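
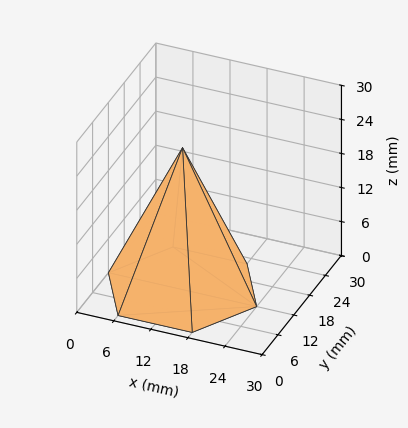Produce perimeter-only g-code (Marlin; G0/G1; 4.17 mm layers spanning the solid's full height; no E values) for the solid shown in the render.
Reading the render: the shape is a regular 6-sided pyramid, base circumscribed radius ≈ 12 mm, apex at z ≈ 25 mm (dimensions read to the nearest mm from the axis ticks). For the g-code, the solid's height is divided into equal slices at the stated Δz and each level perimeter traced with G1 moves after a G0 lift.

; perimeter-only toolpath
G21 ; units = mm
G90 ; absolute positioning
G28 ; home
; layer 1
G0 Z4.17
G0 X22.00 Y12.00
G1 X17.00 Y20.66
G1 X7.00 Y20.66
G1 X2.00 Y12.00
G1 X7.00 Y3.34
G1 X17.00 Y3.34
G1 X22.00 Y12.00
; layer 2
G0 Z8.33
G0 X20.00 Y12.00
G1 X16.00 Y18.93
G1 X8.00 Y18.93
G1 X4.00 Y12.00
G1 X8.00 Y5.07
G1 X16.00 Y5.07
G1 X20.00 Y12.00
; layer 3
G0 Z12.50
G0 X18.00 Y12.00
G1 X15.00 Y17.20
G1 X9.00 Y17.20
G1 X6.00 Y12.00
G1 X9.00 Y6.80
G1 X15.00 Y6.80
G1 X18.00 Y12.00
; layer 4
G0 Z16.67
G0 X16.00 Y12.00
G1 X14.00 Y15.46
G1 X10.00 Y15.46
G1 X8.00 Y12.00
G1 X10.00 Y8.54
G1 X14.00 Y8.54
G1 X16.00 Y12.00
; layer 5
G0 Z20.83
G0 X14.00 Y12.00
G1 X13.00 Y13.73
G1 X11.00 Y13.73
G1 X10.00 Y12.00
G1 X11.00 Y10.27
G1 X13.00 Y10.27
G1 X14.00 Y12.00
M2 ; end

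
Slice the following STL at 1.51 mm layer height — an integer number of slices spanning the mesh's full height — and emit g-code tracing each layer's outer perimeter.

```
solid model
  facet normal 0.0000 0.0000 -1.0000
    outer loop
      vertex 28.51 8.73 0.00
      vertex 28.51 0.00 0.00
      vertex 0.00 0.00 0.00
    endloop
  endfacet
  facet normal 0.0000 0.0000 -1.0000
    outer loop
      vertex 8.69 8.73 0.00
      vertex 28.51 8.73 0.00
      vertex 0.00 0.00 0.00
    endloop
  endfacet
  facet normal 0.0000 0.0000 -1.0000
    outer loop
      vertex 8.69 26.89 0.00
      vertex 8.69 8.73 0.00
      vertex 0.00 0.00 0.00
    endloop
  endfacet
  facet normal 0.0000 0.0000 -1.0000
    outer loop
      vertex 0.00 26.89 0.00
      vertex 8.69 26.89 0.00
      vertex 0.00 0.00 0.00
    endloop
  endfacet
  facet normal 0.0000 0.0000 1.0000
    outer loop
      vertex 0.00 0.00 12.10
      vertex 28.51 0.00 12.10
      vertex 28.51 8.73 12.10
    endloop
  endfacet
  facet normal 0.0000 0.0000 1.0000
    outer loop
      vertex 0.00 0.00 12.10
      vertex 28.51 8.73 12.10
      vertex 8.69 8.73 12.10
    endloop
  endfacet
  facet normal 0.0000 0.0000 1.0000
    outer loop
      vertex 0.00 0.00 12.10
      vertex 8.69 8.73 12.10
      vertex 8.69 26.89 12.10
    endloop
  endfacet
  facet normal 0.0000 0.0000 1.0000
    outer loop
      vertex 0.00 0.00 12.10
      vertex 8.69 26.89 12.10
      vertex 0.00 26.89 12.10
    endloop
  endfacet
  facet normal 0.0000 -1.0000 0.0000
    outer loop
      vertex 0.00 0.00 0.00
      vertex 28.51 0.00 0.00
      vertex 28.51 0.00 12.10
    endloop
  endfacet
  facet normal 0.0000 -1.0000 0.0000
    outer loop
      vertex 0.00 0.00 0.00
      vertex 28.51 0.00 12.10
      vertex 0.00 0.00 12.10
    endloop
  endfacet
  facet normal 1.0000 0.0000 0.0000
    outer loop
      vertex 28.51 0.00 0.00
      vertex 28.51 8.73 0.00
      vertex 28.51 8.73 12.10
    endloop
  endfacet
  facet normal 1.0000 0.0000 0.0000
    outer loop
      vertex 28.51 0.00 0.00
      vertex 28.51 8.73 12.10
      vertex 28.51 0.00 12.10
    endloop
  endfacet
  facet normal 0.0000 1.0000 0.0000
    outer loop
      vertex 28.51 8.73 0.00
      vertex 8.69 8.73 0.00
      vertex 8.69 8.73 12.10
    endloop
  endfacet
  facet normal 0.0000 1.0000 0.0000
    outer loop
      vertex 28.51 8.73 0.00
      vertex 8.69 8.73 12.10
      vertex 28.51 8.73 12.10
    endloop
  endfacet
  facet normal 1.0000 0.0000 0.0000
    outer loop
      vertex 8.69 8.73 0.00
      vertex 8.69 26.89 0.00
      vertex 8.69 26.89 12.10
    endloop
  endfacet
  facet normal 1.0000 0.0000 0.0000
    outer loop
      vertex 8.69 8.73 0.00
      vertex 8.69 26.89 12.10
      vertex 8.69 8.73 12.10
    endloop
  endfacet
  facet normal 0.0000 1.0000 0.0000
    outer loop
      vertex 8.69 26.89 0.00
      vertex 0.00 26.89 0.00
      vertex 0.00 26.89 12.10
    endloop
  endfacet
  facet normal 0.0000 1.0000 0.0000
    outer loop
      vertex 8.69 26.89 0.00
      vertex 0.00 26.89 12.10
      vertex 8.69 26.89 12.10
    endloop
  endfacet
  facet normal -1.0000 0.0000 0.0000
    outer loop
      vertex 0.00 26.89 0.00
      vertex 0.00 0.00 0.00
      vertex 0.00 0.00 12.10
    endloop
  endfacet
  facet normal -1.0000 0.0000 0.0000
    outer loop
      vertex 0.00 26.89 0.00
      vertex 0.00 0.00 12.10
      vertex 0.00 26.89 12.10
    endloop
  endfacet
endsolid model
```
; perimeter-only toolpath
G21 ; units = mm
G90 ; absolute positioning
G28 ; home
; layer 1
G0 Z1.51
G0 X0.00 Y0.00
G1 X28.51 Y0.00
G1 X28.51 Y8.73
G1 X8.69 Y8.73
G1 X8.69 Y26.89
G1 X0.00 Y26.89
G1 X0.00 Y0.00
; layer 2
G0 Z3.02
G0 X0.00 Y0.00
G1 X28.51 Y0.00
G1 X28.51 Y8.73
G1 X8.69 Y8.73
G1 X8.69 Y26.89
G1 X0.00 Y26.89
G1 X0.00 Y0.00
; layer 3
G0 Z4.54
G0 X0.00 Y0.00
G1 X28.51 Y0.00
G1 X28.51 Y8.73
G1 X8.69 Y8.73
G1 X8.69 Y26.89
G1 X0.00 Y26.89
G1 X0.00 Y0.00
; layer 4
G0 Z6.05
G0 X0.00 Y0.00
G1 X28.51 Y0.00
G1 X28.51 Y8.73
G1 X8.69 Y8.73
G1 X8.69 Y26.89
G1 X0.00 Y26.89
G1 X0.00 Y0.00
; layer 5
G0 Z7.56
G0 X0.00 Y0.00
G1 X28.51 Y0.00
G1 X28.51 Y8.73
G1 X8.69 Y8.73
G1 X8.69 Y26.89
G1 X0.00 Y26.89
G1 X0.00 Y0.00
; layer 6
G0 Z9.07
G0 X0.00 Y0.00
G1 X28.51 Y0.00
G1 X28.51 Y8.73
G1 X8.69 Y8.73
G1 X8.69 Y26.89
G1 X0.00 Y26.89
G1 X0.00 Y0.00
; layer 7
G0 Z10.59
G0 X0.00 Y0.00
G1 X28.51 Y0.00
G1 X28.51 Y8.73
G1 X8.69 Y8.73
G1 X8.69 Y26.89
G1 X0.00 Y26.89
G1 X0.00 Y0.00
; layer 8
G0 Z12.10
G0 X0.00 Y0.00
G1 X28.51 Y0.00
G1 X28.51 Y8.73
G1 X8.69 Y8.73
G1 X8.69 Y26.89
G1 X0.00 Y26.89
G1 X0.00 Y0.00
M2 ; end

The solid is an L-shaped prism: outer 28.5 × 26.9 mm, arm thicknesses ≈ 8.73 mm (horizontal) and 8.69 mm (vertical), extruded 12.1 mm in z. Slicing at Δz = 1.51 mm — 8 equal slices spanning the solid's height, so layer i sits at z = i·h/8 — gives 8 non-empty perimeters. Each is a 6-segment closed polygon; G0 lifts to the layer z and rapids to the start vertex, then G1 traces the edges.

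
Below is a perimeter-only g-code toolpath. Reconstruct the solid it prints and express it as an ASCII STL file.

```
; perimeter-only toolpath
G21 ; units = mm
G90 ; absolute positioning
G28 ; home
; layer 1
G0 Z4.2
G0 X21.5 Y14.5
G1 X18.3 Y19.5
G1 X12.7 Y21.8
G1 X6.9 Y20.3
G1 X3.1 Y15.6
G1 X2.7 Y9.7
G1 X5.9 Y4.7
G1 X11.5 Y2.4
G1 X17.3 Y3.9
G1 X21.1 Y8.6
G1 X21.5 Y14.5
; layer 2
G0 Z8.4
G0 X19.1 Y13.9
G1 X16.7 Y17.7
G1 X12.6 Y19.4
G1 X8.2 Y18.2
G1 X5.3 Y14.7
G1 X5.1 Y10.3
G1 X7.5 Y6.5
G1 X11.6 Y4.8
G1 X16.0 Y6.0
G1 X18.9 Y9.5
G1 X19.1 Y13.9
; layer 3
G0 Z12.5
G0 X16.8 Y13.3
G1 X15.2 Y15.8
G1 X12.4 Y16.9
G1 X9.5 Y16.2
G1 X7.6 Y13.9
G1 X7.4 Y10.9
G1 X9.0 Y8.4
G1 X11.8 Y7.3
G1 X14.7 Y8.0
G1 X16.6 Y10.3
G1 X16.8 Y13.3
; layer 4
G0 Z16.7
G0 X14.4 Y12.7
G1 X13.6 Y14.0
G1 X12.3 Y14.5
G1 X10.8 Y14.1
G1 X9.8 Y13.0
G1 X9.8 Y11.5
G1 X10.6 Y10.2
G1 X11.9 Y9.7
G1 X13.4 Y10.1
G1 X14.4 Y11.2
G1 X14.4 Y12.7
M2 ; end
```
solid part
  facet normal 0.0000 0.0000 -1.0000
    outer loop
      vertex 12.9 24.2 0.0
      vertex 19.8 21.4 0.0
      vertex 23.8 15.1 0.0
    endloop
  endfacet
  facet normal 0.0000 0.0000 -1.0000
    outer loop
      vertex 5.6 22.3 0.0
      vertex 12.9 24.2 0.0
      vertex 23.8 15.1 0.0
    endloop
  endfacet
  facet normal 0.0000 0.0000 -1.0000
    outer loop
      vertex 0.8 16.5 0.0
      vertex 5.6 22.3 0.0
      vertex 23.8 15.1 0.0
    endloop
  endfacet
  facet normal 0.0000 0.0000 -1.0000
    outer loop
      vertex 0.4 9.1 0.0
      vertex 0.8 16.5 0.0
      vertex 23.8 15.1 0.0
    endloop
  endfacet
  facet normal 0.0000 0.0000 -1.0000
    outer loop
      vertex 4.4 2.8 0.0
      vertex 0.4 9.1 0.0
      vertex 23.8 15.1 0.0
    endloop
  endfacet
  facet normal 0.0000 0.0000 -1.0000
    outer loop
      vertex 11.3 0.0 0.0
      vertex 4.4 2.8 0.0
      vertex 23.8 15.1 0.0
    endloop
  endfacet
  facet normal 0.0000 0.0000 -1.0000
    outer loop
      vertex 18.6 1.9 0.0
      vertex 11.3 0.0 0.0
      vertex 23.8 15.1 0.0
    endloop
  endfacet
  facet normal 0.0000 0.0000 -1.0000
    outer loop
      vertex 23.4 7.7 0.0
      vertex 18.6 1.9 0.0
      vertex 23.8 15.1 0.0
    endloop
  endfacet
  facet normal 0.7399 0.4698 0.4816
    outer loop
      vertex 23.8 15.1 0.0
      vertex 19.8 21.4 0.0
      vertex 12.1 12.1 20.9
    endloop
  endfacet
  facet normal 0.3294 0.8116 0.4825
    outer loop
      vertex 19.8 21.4 0.0
      vertex 12.9 24.2 0.0
      vertex 12.1 12.1 20.9
    endloop
  endfacet
  facet normal -0.2206 0.8477 0.4823
    outer loop
      vertex 12.9 24.2 0.0
      vertex 5.6 22.3 0.0
      vertex 12.1 12.1 20.9
    endloop
  endfacet
  facet normal -0.6748 0.5585 0.4824
    outer loop
      vertex 5.6 22.3 0.0
      vertex 0.8 16.5 0.0
      vertex 12.1 12.1 20.9
    endloop
  endfacet
  facet normal -0.8745 0.0473 0.4828
    outer loop
      vertex 0.8 16.5 0.0
      vertex 0.4 9.1 0.0
      vertex 12.1 12.1 20.9
    endloop
  endfacet
  facet normal -0.7399 -0.4698 0.4816
    outer loop
      vertex 0.4 9.1 0.0
      vertex 4.4 2.8 0.0
      vertex 12.1 12.1 20.9
    endloop
  endfacet
  facet normal -0.3294 -0.8116 0.4825
    outer loop
      vertex 4.4 2.8 0.0
      vertex 11.3 0.0 0.0
      vertex 12.1 12.1 20.9
    endloop
  endfacet
  facet normal 0.2206 -0.8477 0.4823
    outer loop
      vertex 11.3 0.0 0.0
      vertex 18.6 1.9 0.0
      vertex 12.1 12.1 20.9
    endloop
  endfacet
  facet normal 0.6748 -0.5585 0.4824
    outer loop
      vertex 18.6 1.9 0.0
      vertex 23.4 7.7 0.0
      vertex 12.1 12.1 20.9
    endloop
  endfacet
  facet normal 0.8745 -0.0473 0.4828
    outer loop
      vertex 23.4 7.7 0.0
      vertex 23.8 15.1 0.0
      vertex 12.1 12.1 20.9
    endloop
  endfacet
endsolid part

The G0 Z moves step by Δz≈4.2 mm. The G1 loops shrink linearly with z, so the solid tapers from its base footprint up to z≈20.9. Closing with a flat bottom cap and the tapered top and triangulating gives 18 facets — a regular 10-sided pyramid, base circumscribed radius ≈ 12.1 mm, apex at z ≈ 20.9 mm.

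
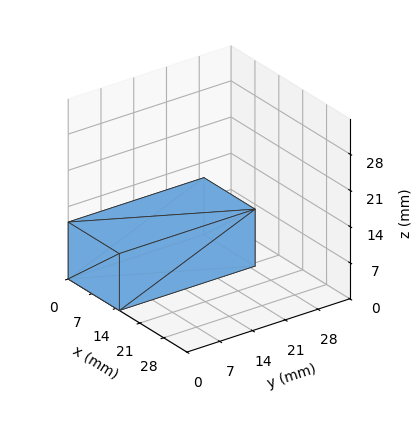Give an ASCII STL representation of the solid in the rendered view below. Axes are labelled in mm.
Reading the render: the shape is a rectangular box, roughly 15 × 29 mm footprint and 11 mm tall (dimensions read to the nearest mm from the axis ticks). For the STL, each face is triangulated and given an outward normal.

solid part
  facet normal 0.0000 0.0000 -1.0000
    outer loop
      vertex 15.000 29.000 0.000
      vertex 15.000 0.000 0.000
      vertex 0.000 0.000 0.000
    endloop
  endfacet
  facet normal 0.0000 0.0000 -1.0000
    outer loop
      vertex 0.000 29.000 0.000
      vertex 15.000 29.000 0.000
      vertex 0.000 0.000 0.000
    endloop
  endfacet
  facet normal 0.0000 0.0000 1.0000
    outer loop
      vertex 0.000 0.000 11.000
      vertex 15.000 0.000 11.000
      vertex 15.000 29.000 11.000
    endloop
  endfacet
  facet normal 0.0000 0.0000 1.0000
    outer loop
      vertex 0.000 0.000 11.000
      vertex 15.000 29.000 11.000
      vertex 0.000 29.000 11.000
    endloop
  endfacet
  facet normal 0.0000 -1.0000 0.0000
    outer loop
      vertex 0.000 0.000 0.000
      vertex 15.000 0.000 0.000
      vertex 15.000 0.000 11.000
    endloop
  endfacet
  facet normal 0.0000 -1.0000 0.0000
    outer loop
      vertex 0.000 0.000 0.000
      vertex 15.000 0.000 11.000
      vertex 0.000 0.000 11.000
    endloop
  endfacet
  facet normal 0.0000 1.0000 0.0000
    outer loop
      vertex 15.000 29.000 11.000
      vertex 15.000 29.000 0.000
      vertex 0.000 29.000 0.000
    endloop
  endfacet
  facet normal 0.0000 1.0000 0.0000
    outer loop
      vertex 0.000 29.000 11.000
      vertex 15.000 29.000 11.000
      vertex 0.000 29.000 0.000
    endloop
  endfacet
  facet normal -1.0000 0.0000 0.0000
    outer loop
      vertex 0.000 29.000 11.000
      vertex 0.000 29.000 0.000
      vertex 0.000 0.000 0.000
    endloop
  endfacet
  facet normal -1.0000 0.0000 0.0000
    outer loop
      vertex 0.000 0.000 11.000
      vertex 0.000 29.000 11.000
      vertex 0.000 0.000 0.000
    endloop
  endfacet
  facet normal 1.0000 0.0000 0.0000
    outer loop
      vertex 15.000 0.000 0.000
      vertex 15.000 29.000 0.000
      vertex 15.000 29.000 11.000
    endloop
  endfacet
  facet normal 1.0000 0.0000 0.0000
    outer loop
      vertex 15.000 0.000 0.000
      vertex 15.000 29.000 11.000
      vertex 15.000 0.000 11.000
    endloop
  endfacet
endsolid part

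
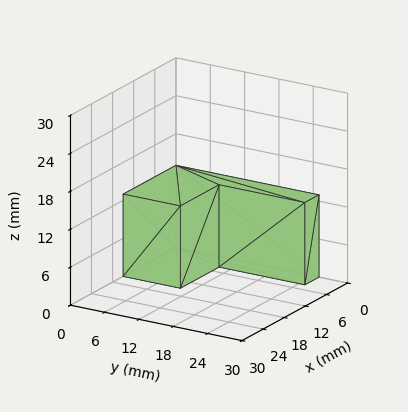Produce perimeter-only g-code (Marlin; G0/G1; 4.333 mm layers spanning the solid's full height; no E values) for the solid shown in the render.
Reading the render: the shape is an L-shaped prism: outer 15 × 25 mm, arm thicknesses ≈ 10 mm (horizontal) and 4 mm (vertical), extruded 13 mm in z (dimensions read to the nearest mm from the axis ticks). For the g-code, the solid's height is divided into equal slices at the stated Δz and each level perimeter traced with G1 moves after a G0 lift.

; perimeter-only toolpath
G21 ; units = mm
G90 ; absolute positioning
G28 ; home
; layer 1
G0 Z4.333
G0 X0.000 Y0.000
G1 X15.000 Y0.000
G1 X15.000 Y10.000
G1 X4.000 Y10.000
G1 X4.000 Y25.000
G1 X0.000 Y25.000
G1 X0.000 Y0.000
; layer 2
G0 Z8.667
G0 X0.000 Y0.000
G1 X15.000 Y0.000
G1 X15.000 Y10.000
G1 X4.000 Y10.000
G1 X4.000 Y25.000
G1 X0.000 Y25.000
G1 X0.000 Y0.000
; layer 3
G0 Z13.000
G0 X0.000 Y0.000
G1 X15.000 Y0.000
G1 X15.000 Y10.000
G1 X4.000 Y10.000
G1 X4.000 Y25.000
G1 X0.000 Y25.000
G1 X0.000 Y0.000
M2 ; end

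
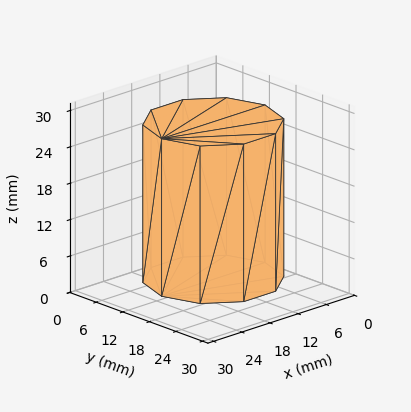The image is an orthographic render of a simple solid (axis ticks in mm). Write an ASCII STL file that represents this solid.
Reading the render: the shape is a regular 10-sided prism (a cylinder approximated with 10 flat sides), circumscribed radius ≈ 11 mm, height ≈ 26 mm (dimensions read to the nearest mm from the axis ticks). For the STL, each face is triangulated and given an outward normal.

solid part
  facet normal 0.0000 0.0000 -1.0000
    outer loop
      vertex 14.399 21.462 0.000
      vertex 19.899 17.466 0.000
      vertex 22.000 11.000 0.000
    endloop
  endfacet
  facet normal 0.0000 0.0000 -1.0000
    outer loop
      vertex 7.601 21.462 0.000
      vertex 14.399 21.462 0.000
      vertex 22.000 11.000 0.000
    endloop
  endfacet
  facet normal 0.0000 0.0000 -1.0000
    outer loop
      vertex 2.101 17.466 0.000
      vertex 7.601 21.462 0.000
      vertex 22.000 11.000 0.000
    endloop
  endfacet
  facet normal 0.0000 0.0000 -1.0000
    outer loop
      vertex 0.000 11.000 0.000
      vertex 2.101 17.466 0.000
      vertex 22.000 11.000 0.000
    endloop
  endfacet
  facet normal 0.0000 0.0000 -1.0000
    outer loop
      vertex 2.101 4.534 0.000
      vertex 0.000 11.000 0.000
      vertex 22.000 11.000 0.000
    endloop
  endfacet
  facet normal 0.0000 0.0000 -1.0000
    outer loop
      vertex 7.601 0.538 0.000
      vertex 2.101 4.534 0.000
      vertex 22.000 11.000 0.000
    endloop
  endfacet
  facet normal 0.0000 0.0000 -1.0000
    outer loop
      vertex 14.399 0.538 0.000
      vertex 7.601 0.538 0.000
      vertex 22.000 11.000 0.000
    endloop
  endfacet
  facet normal 0.0000 0.0000 -1.0000
    outer loop
      vertex 19.899 4.534 0.000
      vertex 14.399 0.538 0.000
      vertex 22.000 11.000 0.000
    endloop
  endfacet
  facet normal 0.0000 0.0000 1.0000
    outer loop
      vertex 22.000 11.000 26.000
      vertex 19.899 17.466 26.000
      vertex 14.399 21.462 26.000
    endloop
  endfacet
  facet normal 0.0000 0.0000 1.0000
    outer loop
      vertex 22.000 11.000 26.000
      vertex 14.399 21.462 26.000
      vertex 7.601 21.462 26.000
    endloop
  endfacet
  facet normal 0.0000 0.0000 1.0000
    outer loop
      vertex 22.000 11.000 26.000
      vertex 7.601 21.462 26.000
      vertex 2.101 17.466 26.000
    endloop
  endfacet
  facet normal 0.0000 0.0000 1.0000
    outer loop
      vertex 22.000 11.000 26.000
      vertex 2.101 17.466 26.000
      vertex 0.000 11.000 26.000
    endloop
  endfacet
  facet normal 0.0000 0.0000 1.0000
    outer loop
      vertex 22.000 11.000 26.000
      vertex 0.000 11.000 26.000
      vertex 2.101 4.534 26.000
    endloop
  endfacet
  facet normal 0.0000 0.0000 1.0000
    outer loop
      vertex 22.000 11.000 26.000
      vertex 2.101 4.534 26.000
      vertex 7.601 0.538 26.000
    endloop
  endfacet
  facet normal 0.0000 0.0000 1.0000
    outer loop
      vertex 22.000 11.000 26.000
      vertex 7.601 0.538 26.000
      vertex 14.399 0.538 26.000
    endloop
  endfacet
  facet normal 0.0000 0.0000 1.0000
    outer loop
      vertex 22.000 11.000 26.000
      vertex 14.399 0.538 26.000
      vertex 19.899 4.534 26.000
    endloop
  endfacet
  facet normal 0.9511 0.3090 0.0000
    outer loop
      vertex 22.000 11.000 0.000
      vertex 19.899 17.466 0.000
      vertex 19.899 17.466 26.000
    endloop
  endfacet
  facet normal 0.9511 0.3090 0.0000
    outer loop
      vertex 22.000 11.000 0.000
      vertex 19.899 17.466 26.000
      vertex 22.000 11.000 26.000
    endloop
  endfacet
  facet normal 0.5878 0.8090 0.0000
    outer loop
      vertex 19.899 17.466 0.000
      vertex 14.399 21.462 0.000
      vertex 14.399 21.462 26.000
    endloop
  endfacet
  facet normal 0.5878 0.8090 0.0000
    outer loop
      vertex 19.899 17.466 0.000
      vertex 14.399 21.462 26.000
      vertex 19.899 17.466 26.000
    endloop
  endfacet
  facet normal 0.0000 1.0000 0.0000
    outer loop
      vertex 14.399 21.462 0.000
      vertex 7.601 21.462 0.000
      vertex 7.601 21.462 26.000
    endloop
  endfacet
  facet normal 0.0000 1.0000 0.0000
    outer loop
      vertex 14.399 21.462 0.000
      vertex 7.601 21.462 26.000
      vertex 14.399 21.462 26.000
    endloop
  endfacet
  facet normal -0.5878 0.8090 0.0000
    outer loop
      vertex 7.601 21.462 0.000
      vertex 2.101 17.466 0.000
      vertex 2.101 17.466 26.000
    endloop
  endfacet
  facet normal -0.5878 0.8090 0.0000
    outer loop
      vertex 7.601 21.462 0.000
      vertex 2.101 17.466 26.000
      vertex 7.601 21.462 26.000
    endloop
  endfacet
  facet normal -0.9511 0.3090 0.0000
    outer loop
      vertex 2.101 17.466 0.000
      vertex 0.000 11.000 0.000
      vertex 0.000 11.000 26.000
    endloop
  endfacet
  facet normal -0.9511 0.3090 0.0000
    outer loop
      vertex 2.101 17.466 0.000
      vertex 0.000 11.000 26.000
      vertex 2.101 17.466 26.000
    endloop
  endfacet
  facet normal -0.9511 -0.3090 0.0000
    outer loop
      vertex 0.000 11.000 0.000
      vertex 2.101 4.534 0.000
      vertex 2.101 4.534 26.000
    endloop
  endfacet
  facet normal -0.9511 -0.3090 0.0000
    outer loop
      vertex 0.000 11.000 0.000
      vertex 2.101 4.534 26.000
      vertex 0.000 11.000 26.000
    endloop
  endfacet
  facet normal -0.5878 -0.8090 0.0000
    outer loop
      vertex 2.101 4.534 0.000
      vertex 7.601 0.538 0.000
      vertex 7.601 0.538 26.000
    endloop
  endfacet
  facet normal -0.5878 -0.8090 0.0000
    outer loop
      vertex 2.101 4.534 0.000
      vertex 7.601 0.538 26.000
      vertex 2.101 4.534 26.000
    endloop
  endfacet
  facet normal 0.0000 -1.0000 0.0000
    outer loop
      vertex 7.601 0.538 0.000
      vertex 14.399 0.538 0.000
      vertex 14.399 0.538 26.000
    endloop
  endfacet
  facet normal 0.0000 -1.0000 0.0000
    outer loop
      vertex 7.601 0.538 0.000
      vertex 14.399 0.538 26.000
      vertex 7.601 0.538 26.000
    endloop
  endfacet
  facet normal 0.5878 -0.8090 0.0000
    outer loop
      vertex 14.399 0.538 0.000
      vertex 19.899 4.534 0.000
      vertex 19.899 4.534 26.000
    endloop
  endfacet
  facet normal 0.5878 -0.8090 0.0000
    outer loop
      vertex 14.399 0.538 0.000
      vertex 19.899 4.534 26.000
      vertex 14.399 0.538 26.000
    endloop
  endfacet
  facet normal 0.9511 -0.3090 0.0000
    outer loop
      vertex 19.899 4.534 0.000
      vertex 22.000 11.000 0.000
      vertex 22.000 11.000 26.000
    endloop
  endfacet
  facet normal 0.9511 -0.3090 0.0000
    outer loop
      vertex 19.899 4.534 0.000
      vertex 22.000 11.000 26.000
      vertex 19.899 4.534 26.000
    endloop
  endfacet
endsolid part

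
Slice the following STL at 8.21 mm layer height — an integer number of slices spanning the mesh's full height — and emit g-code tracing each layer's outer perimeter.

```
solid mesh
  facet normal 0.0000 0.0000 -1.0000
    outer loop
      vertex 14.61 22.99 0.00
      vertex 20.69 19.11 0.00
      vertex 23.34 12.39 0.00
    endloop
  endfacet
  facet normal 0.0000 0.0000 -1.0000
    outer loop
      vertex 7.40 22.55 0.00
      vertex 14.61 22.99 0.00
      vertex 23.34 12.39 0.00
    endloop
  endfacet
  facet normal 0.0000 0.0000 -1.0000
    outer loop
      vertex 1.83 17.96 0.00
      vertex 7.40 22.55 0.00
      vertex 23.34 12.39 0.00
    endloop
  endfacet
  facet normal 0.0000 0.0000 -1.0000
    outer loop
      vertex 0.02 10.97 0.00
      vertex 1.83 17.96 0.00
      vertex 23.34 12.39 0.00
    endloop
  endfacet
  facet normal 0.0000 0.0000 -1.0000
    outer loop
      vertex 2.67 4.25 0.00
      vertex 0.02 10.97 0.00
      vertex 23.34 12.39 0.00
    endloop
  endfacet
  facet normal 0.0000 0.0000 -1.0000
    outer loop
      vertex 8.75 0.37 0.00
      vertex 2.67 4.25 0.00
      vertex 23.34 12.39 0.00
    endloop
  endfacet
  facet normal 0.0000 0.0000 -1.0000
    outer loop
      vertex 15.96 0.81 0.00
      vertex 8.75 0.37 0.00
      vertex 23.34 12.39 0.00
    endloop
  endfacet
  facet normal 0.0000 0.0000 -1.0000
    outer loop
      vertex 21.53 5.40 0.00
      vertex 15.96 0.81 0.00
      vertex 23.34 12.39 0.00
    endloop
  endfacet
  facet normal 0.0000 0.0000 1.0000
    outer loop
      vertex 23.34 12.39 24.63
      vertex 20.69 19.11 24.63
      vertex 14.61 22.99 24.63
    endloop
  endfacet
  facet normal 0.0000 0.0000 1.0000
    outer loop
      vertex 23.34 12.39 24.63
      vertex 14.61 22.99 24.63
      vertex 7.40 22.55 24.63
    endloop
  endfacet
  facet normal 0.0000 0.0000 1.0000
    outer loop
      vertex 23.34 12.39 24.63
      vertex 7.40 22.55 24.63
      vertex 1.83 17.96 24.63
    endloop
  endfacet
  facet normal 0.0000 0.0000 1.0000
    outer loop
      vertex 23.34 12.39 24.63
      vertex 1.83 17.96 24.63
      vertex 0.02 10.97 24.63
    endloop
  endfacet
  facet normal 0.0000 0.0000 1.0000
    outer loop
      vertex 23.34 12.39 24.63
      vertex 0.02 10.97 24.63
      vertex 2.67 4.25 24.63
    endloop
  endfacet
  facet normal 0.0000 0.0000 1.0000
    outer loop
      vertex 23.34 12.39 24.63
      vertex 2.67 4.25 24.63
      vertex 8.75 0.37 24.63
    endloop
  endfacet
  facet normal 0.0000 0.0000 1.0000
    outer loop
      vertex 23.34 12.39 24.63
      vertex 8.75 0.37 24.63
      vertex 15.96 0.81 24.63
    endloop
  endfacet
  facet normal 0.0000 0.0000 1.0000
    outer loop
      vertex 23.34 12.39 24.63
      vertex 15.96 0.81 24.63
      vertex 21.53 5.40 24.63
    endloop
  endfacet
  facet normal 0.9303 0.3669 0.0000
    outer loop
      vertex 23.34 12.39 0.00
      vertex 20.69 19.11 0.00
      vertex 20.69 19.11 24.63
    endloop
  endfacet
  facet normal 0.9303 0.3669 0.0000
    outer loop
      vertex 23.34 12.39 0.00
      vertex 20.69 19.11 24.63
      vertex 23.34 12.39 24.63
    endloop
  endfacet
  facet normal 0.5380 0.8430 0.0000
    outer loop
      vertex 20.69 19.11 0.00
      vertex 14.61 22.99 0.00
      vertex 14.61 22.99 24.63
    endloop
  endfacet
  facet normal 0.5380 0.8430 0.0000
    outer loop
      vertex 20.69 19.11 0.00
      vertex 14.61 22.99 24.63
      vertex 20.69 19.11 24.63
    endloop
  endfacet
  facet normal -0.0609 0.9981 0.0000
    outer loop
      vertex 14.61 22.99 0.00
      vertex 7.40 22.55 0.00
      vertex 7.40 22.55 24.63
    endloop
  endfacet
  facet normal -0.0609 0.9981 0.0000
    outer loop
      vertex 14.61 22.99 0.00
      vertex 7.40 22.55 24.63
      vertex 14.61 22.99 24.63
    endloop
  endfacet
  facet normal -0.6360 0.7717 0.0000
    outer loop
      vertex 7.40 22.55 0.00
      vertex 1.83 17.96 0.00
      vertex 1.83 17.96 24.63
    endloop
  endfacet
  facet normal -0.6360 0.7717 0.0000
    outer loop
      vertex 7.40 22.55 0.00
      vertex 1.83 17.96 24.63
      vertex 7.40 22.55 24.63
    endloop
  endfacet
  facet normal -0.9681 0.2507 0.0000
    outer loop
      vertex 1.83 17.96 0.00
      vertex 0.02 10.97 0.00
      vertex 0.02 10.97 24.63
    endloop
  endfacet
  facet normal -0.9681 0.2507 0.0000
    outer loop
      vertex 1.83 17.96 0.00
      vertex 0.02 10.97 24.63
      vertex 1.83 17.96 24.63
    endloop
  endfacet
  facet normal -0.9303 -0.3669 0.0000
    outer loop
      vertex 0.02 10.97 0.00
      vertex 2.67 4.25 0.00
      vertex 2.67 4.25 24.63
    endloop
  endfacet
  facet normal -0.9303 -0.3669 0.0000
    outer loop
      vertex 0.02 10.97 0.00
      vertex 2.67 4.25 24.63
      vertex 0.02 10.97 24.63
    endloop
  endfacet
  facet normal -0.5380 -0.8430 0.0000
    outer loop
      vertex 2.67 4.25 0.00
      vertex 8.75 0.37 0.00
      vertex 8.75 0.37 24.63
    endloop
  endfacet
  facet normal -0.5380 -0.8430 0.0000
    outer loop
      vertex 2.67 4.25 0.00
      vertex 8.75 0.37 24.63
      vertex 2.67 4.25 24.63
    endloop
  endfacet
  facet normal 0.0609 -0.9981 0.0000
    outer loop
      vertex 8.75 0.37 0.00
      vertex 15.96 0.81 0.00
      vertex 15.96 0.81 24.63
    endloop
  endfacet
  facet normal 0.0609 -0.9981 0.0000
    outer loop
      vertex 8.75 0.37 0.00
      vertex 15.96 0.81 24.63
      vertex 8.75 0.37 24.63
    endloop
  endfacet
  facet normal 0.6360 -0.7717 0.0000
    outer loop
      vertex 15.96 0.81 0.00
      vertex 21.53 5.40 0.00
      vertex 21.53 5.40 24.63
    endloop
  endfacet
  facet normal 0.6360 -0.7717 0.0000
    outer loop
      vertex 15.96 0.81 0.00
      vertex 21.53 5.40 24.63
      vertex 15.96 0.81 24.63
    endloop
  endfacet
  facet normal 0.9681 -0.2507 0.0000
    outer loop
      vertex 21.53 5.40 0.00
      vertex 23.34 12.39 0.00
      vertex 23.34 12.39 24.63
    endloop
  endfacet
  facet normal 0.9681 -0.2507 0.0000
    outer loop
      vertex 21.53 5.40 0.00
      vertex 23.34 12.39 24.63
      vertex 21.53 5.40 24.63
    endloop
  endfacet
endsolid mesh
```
; perimeter-only toolpath
G21 ; units = mm
G90 ; absolute positioning
G28 ; home
; layer 1
G0 Z8.21
G0 X23.34 Y12.39
G1 X20.69 Y19.11
G1 X14.61 Y22.99
G1 X7.40 Y22.55
G1 X1.83 Y17.96
G1 X0.02 Y10.97
G1 X2.67 Y4.25
G1 X8.75 Y0.37
G1 X15.96 Y0.81
G1 X21.53 Y5.40
G1 X23.34 Y12.39
; layer 2
G0 Z16.42
G0 X23.34 Y12.39
G1 X20.69 Y19.11
G1 X14.61 Y22.99
G1 X7.40 Y22.55
G1 X1.83 Y17.96
G1 X0.02 Y10.97
G1 X2.67 Y4.25
G1 X8.75 Y0.37
G1 X15.96 Y0.81
G1 X21.53 Y5.40
G1 X23.34 Y12.39
; layer 3
G0 Z24.63
G0 X23.34 Y12.39
G1 X20.69 Y19.11
G1 X14.61 Y22.99
G1 X7.40 Y22.55
G1 X1.83 Y17.96
G1 X0.02 Y10.97
G1 X2.67 Y4.25
G1 X8.75 Y0.37
G1 X15.96 Y0.81
G1 X21.53 Y5.40
G1 X23.34 Y12.39
M2 ; end

The solid is a regular 10-sided prism (a cylinder approximated with 10 flat sides), circumscribed radius ≈ 11.7 mm, height ≈ 24.6 mm. Slicing at Δz = 8.21 mm — 3 equal slices spanning the solid's height, so layer i sits at z = i·h/3 — gives 3 non-empty perimeters. Each is a 10-segment closed polygon; G0 lifts to the layer z and rapids to the start vertex, then G1 traces the edges.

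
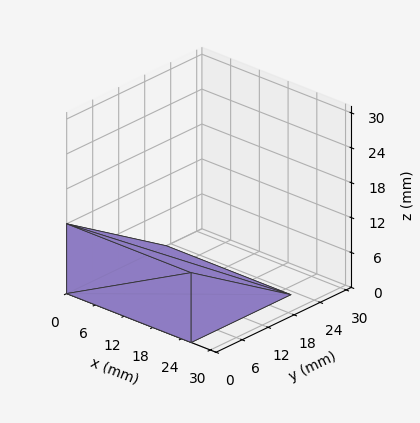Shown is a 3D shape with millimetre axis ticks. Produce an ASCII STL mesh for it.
Reading the render: the shape is a wedge (ramp): 26 × 23 mm base, rising to 12 mm along the y=0 edge and sloping linearly to z=0 at y=23 (dimensions read to the nearest mm from the axis ticks). For the STL, each face is triangulated and given an outward normal.

solid part
  facet normal 0.0000 0.0000 -1.0000
    outer loop
      vertex 26.0 23.0 0.0
      vertex 26.0 0.0 0.0
      vertex 0.0 0.0 0.0
    endloop
  endfacet
  facet normal 0.0000 0.0000 -1.0000
    outer loop
      vertex 0.0 23.0 0.0
      vertex 26.0 23.0 0.0
      vertex 0.0 0.0 0.0
    endloop
  endfacet
  facet normal 0.0000 -1.0000 0.0000
    outer loop
      vertex 0.0 0.0 0.0
      vertex 26.0 0.0 0.0
      vertex 26.0 0.0 12.0
    endloop
  endfacet
  facet normal 0.0000 -1.0000 0.0000
    outer loop
      vertex 0.0 0.0 0.0
      vertex 26.0 0.0 12.0
      vertex 0.0 0.0 12.0
    endloop
  endfacet
  facet normal 0.0000 0.4626 0.8866
    outer loop
      vertex 0.0 0.0 12.0
      vertex 26.0 0.0 12.0
      vertex 26.0 23.0 0.0
    endloop
  endfacet
  facet normal 0.0000 0.4626 0.8866
    outer loop
      vertex 0.0 0.0 12.0
      vertex 26.0 23.0 0.0
      vertex 0.0 23.0 0.0
    endloop
  endfacet
  facet normal -1.0000 0.0000 0.0000
    outer loop
      vertex 0.0 0.0 12.0
      vertex 0.0 23.0 0.0
      vertex 0.0 0.0 0.0
    endloop
  endfacet
  facet normal 1.0000 0.0000 0.0000
    outer loop
      vertex 26.0 0.0 0.0
      vertex 26.0 23.0 0.0
      vertex 26.0 0.0 12.0
    endloop
  endfacet
endsolid part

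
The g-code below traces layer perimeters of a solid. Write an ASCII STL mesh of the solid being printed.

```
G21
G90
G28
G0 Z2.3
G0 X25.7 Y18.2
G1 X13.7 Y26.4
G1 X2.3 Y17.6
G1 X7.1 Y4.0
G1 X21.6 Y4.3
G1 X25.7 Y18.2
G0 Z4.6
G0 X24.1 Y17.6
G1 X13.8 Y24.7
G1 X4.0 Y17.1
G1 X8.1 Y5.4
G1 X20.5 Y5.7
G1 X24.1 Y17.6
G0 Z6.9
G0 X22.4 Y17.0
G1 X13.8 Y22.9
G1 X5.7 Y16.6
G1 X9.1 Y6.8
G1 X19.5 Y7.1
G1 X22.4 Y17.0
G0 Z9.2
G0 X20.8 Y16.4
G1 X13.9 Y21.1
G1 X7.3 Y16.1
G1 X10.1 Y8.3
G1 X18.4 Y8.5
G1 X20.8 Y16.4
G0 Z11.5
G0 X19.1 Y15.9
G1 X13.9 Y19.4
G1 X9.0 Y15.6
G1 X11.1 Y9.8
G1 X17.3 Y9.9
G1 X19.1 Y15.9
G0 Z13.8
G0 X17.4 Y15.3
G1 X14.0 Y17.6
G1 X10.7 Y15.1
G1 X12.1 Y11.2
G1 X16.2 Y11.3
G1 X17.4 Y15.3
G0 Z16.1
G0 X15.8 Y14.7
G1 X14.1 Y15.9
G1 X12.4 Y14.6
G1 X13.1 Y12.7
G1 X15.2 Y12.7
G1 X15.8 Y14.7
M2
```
solid part
  facet normal 0.0000 0.0000 -1.0000
    outer loop
      vertex 0.6 18.1 0.0
      vertex 13.7 28.2 0.0
      vertex 27.4 18.8 0.0
    endloop
  endfacet
  facet normal 0.0000 0.0000 -1.0000
    outer loop
      vertex 6.1 2.5 0.0
      vertex 0.6 18.1 0.0
      vertex 27.4 18.8 0.0
    endloop
  endfacet
  facet normal 0.0000 0.0000 -1.0000
    outer loop
      vertex 22.7 2.9 0.0
      vertex 6.1 2.5 0.0
      vertex 27.4 18.8 0.0
    endloop
  endfacet
  facet normal 0.4809 0.7009 0.5267
    outer loop
      vertex 27.4 18.8 0.0
      vertex 13.7 28.2 0.0
      vertex 14.1 14.1 18.4
    endloop
  endfacet
  facet normal -0.5189 0.6730 0.5270
    outer loop
      vertex 13.7 28.2 0.0
      vertex 0.6 18.1 0.0
      vertex 14.1 14.1 18.4
    endloop
  endfacet
  facet normal -0.8017 -0.2826 0.5267
    outer loop
      vertex 0.6 18.1 0.0
      vertex 6.1 2.5 0.0
      vertex 14.1 14.1 18.4
    endloop
  endfacet
  facet normal 0.0205 -0.8497 0.5268
    outer loop
      vertex 6.1 2.5 0.0
      vertex 22.7 2.9 0.0
      vertex 14.1 14.1 18.4
    endloop
  endfacet
  facet normal 0.8148 -0.2408 0.5274
    outer loop
      vertex 22.7 2.9 0.0
      vertex 27.4 18.8 0.0
      vertex 14.1 14.1 18.4
    endloop
  endfacet
endsolid part

The G0 Z moves step by Δz≈2.3 mm. The G1 loops shrink linearly with z, so the solid tapers from its base footprint up to z≈18.4. Closing with a flat bottom cap and the tapered top and triangulating gives 8 facets — a regular 5-sided pyramid, base circumscribed radius ≈ 14.1 mm, apex at z ≈ 18.4 mm.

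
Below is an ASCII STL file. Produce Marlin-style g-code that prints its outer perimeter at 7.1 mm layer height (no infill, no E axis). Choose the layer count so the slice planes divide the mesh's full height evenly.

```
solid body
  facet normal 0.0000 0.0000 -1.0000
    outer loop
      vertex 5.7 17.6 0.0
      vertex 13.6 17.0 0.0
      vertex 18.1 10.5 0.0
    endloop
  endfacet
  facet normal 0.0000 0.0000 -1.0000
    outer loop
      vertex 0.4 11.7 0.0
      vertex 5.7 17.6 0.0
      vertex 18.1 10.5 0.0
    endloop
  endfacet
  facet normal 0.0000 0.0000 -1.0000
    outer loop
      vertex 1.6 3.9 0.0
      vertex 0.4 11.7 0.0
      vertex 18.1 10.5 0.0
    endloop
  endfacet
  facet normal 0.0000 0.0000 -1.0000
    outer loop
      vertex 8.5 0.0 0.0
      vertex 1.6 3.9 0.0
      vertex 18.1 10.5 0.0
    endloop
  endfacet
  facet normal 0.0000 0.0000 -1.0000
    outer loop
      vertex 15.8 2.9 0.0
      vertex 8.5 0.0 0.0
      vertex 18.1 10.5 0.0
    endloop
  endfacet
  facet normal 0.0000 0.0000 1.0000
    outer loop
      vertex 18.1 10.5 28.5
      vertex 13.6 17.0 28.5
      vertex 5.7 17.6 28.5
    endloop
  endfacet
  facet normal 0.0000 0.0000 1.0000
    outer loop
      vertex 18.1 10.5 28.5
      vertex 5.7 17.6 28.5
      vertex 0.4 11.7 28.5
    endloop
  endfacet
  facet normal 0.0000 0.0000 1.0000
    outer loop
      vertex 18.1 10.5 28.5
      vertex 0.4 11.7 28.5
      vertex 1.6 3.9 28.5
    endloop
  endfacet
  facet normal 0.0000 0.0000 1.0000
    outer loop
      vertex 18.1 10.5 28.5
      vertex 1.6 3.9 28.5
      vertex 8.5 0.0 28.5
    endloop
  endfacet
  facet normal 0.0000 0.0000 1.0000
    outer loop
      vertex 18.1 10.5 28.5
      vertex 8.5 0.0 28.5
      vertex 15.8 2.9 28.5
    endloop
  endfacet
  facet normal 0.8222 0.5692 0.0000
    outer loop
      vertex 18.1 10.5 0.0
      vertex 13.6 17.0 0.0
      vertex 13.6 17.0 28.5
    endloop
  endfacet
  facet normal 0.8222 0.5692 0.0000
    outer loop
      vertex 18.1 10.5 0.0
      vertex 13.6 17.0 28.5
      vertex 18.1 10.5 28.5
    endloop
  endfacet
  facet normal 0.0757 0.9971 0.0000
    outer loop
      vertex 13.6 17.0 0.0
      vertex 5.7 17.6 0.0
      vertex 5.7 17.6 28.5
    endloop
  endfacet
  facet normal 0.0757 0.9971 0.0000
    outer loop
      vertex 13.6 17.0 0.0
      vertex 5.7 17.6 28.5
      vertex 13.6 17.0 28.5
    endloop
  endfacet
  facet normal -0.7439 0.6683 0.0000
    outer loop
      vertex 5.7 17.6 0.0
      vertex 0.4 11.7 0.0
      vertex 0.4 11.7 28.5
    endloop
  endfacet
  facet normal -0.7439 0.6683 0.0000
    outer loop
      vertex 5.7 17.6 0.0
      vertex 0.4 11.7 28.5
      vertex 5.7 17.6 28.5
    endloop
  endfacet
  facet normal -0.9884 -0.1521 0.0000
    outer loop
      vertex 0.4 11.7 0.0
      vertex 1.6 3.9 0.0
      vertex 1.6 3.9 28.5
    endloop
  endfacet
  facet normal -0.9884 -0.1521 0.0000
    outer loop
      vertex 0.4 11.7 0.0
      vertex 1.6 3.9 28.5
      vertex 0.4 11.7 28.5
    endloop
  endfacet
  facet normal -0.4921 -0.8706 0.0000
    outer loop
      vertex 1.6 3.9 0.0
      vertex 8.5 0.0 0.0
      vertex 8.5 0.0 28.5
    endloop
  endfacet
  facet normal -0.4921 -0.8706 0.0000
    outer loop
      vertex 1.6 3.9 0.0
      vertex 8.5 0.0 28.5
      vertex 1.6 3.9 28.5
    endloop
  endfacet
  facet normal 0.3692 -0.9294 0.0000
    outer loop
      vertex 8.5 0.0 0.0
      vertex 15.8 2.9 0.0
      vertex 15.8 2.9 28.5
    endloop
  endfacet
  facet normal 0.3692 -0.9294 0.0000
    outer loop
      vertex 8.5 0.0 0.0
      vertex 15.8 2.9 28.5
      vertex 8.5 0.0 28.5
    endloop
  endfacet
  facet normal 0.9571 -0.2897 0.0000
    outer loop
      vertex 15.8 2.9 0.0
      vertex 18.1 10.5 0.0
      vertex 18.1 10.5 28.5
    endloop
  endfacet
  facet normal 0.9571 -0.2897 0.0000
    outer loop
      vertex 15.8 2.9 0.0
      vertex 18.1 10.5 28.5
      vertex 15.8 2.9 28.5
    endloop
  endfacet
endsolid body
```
; perimeter-only toolpath
G21 ; units = mm
G90 ; absolute positioning
G28 ; home
; layer 1
G0 Z7.1
G0 X18.1 Y10.5
G1 X13.6 Y17.0
G1 X5.7 Y17.6
G1 X0.4 Y11.7
G1 X1.6 Y3.9
G1 X8.5 Y0.0
G1 X15.8 Y2.9
G1 X18.1 Y10.5
; layer 2
G0 Z14.2
G0 X18.1 Y10.5
G1 X13.6 Y17.0
G1 X5.7 Y17.6
G1 X0.4 Y11.7
G1 X1.6 Y3.9
G1 X8.5 Y0.0
G1 X15.8 Y2.9
G1 X18.1 Y10.5
; layer 3
G0 Z21.4
G0 X18.1 Y10.5
G1 X13.6 Y17.0
G1 X5.7 Y17.6
G1 X0.4 Y11.7
G1 X1.6 Y3.9
G1 X8.5 Y0.0
G1 X15.8 Y2.9
G1 X18.1 Y10.5
; layer 4
G0 Z28.5
G0 X18.1 Y10.5
G1 X13.6 Y17.0
G1 X5.7 Y17.6
G1 X0.4 Y11.7
G1 X1.6 Y3.9
G1 X8.5 Y0.0
G1 X15.8 Y2.9
G1 X18.1 Y10.5
M2 ; end

The solid is a regular 7-sided prism (a cylinder approximated with 7 flat sides), circumscribed radius ≈ 9.1 mm, height ≈ 28.5 mm. Slicing at Δz = 7.1 mm — 4 equal slices spanning the solid's height, so layer i sits at z = i·h/4 — gives 4 non-empty perimeters. Each is a 7-segment closed polygon; G0 lifts to the layer z and rapids to the start vertex, then G1 traces the edges.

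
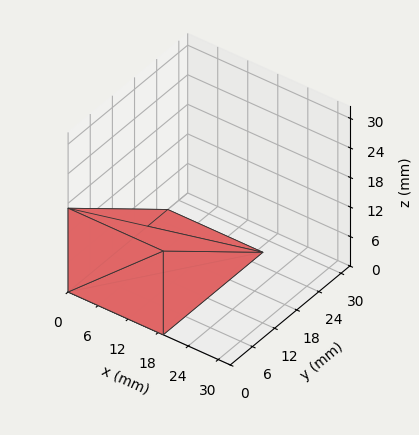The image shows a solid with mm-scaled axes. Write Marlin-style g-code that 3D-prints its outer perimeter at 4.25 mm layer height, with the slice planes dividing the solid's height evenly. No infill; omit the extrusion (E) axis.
Reading the render: the shape is a wedge (ramp): 19 × 27 mm base, rising to 17 mm along the y=0 edge and sloping linearly to z=0 at y=27 (dimensions read to the nearest mm from the axis ticks). For the g-code, the solid's height is divided into equal slices at the stated Δz and each level perimeter traced with G1 moves after a G0 lift.

; perimeter-only toolpath
G21 ; units = mm
G90 ; absolute positioning
G28 ; home
; layer 1
G0 Z4.25
G0 X0.00 Y0.00
G1 X19.00 Y0.00
G1 X19.00 Y20.25
G1 X0.00 Y20.25
G1 X0.00 Y0.00
; layer 2
G0 Z8.50
G0 X0.00 Y0.00
G1 X19.00 Y0.00
G1 X19.00 Y13.50
G1 X0.00 Y13.50
G1 X0.00 Y0.00
; layer 3
G0 Z12.75
G0 X0.00 Y0.00
G1 X19.00 Y0.00
G1 X19.00 Y6.75
G1 X0.00 Y6.75
G1 X0.00 Y0.00
M2 ; end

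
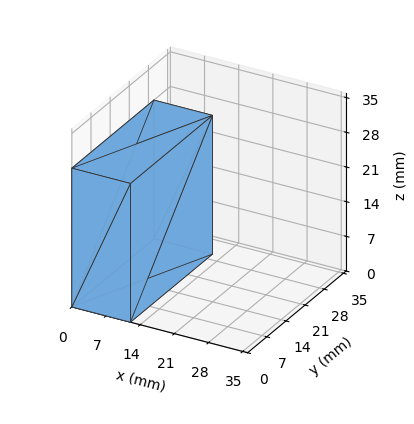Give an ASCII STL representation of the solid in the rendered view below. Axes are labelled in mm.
Reading the render: the shape is a rectangular box, roughly 12 × 30 mm footprint and 28 mm tall (dimensions read to the nearest mm from the axis ticks). For the STL, each face is triangulated and given an outward normal.

solid part
  facet normal 0.0000 0.0000 -1.0000
    outer loop
      vertex 12.00 30.00 0.00
      vertex 12.00 0.00 0.00
      vertex 0.00 0.00 0.00
    endloop
  endfacet
  facet normal 0.0000 0.0000 -1.0000
    outer loop
      vertex 0.00 30.00 0.00
      vertex 12.00 30.00 0.00
      vertex 0.00 0.00 0.00
    endloop
  endfacet
  facet normal 0.0000 0.0000 1.0000
    outer loop
      vertex 0.00 0.00 28.00
      vertex 12.00 0.00 28.00
      vertex 12.00 30.00 28.00
    endloop
  endfacet
  facet normal 0.0000 0.0000 1.0000
    outer loop
      vertex 0.00 0.00 28.00
      vertex 12.00 30.00 28.00
      vertex 0.00 30.00 28.00
    endloop
  endfacet
  facet normal 0.0000 -1.0000 0.0000
    outer loop
      vertex 0.00 0.00 0.00
      vertex 12.00 0.00 0.00
      vertex 12.00 0.00 28.00
    endloop
  endfacet
  facet normal 0.0000 -1.0000 0.0000
    outer loop
      vertex 0.00 0.00 0.00
      vertex 12.00 0.00 28.00
      vertex 0.00 0.00 28.00
    endloop
  endfacet
  facet normal 0.0000 1.0000 0.0000
    outer loop
      vertex 12.00 30.00 28.00
      vertex 12.00 30.00 0.00
      vertex 0.00 30.00 0.00
    endloop
  endfacet
  facet normal 0.0000 1.0000 0.0000
    outer loop
      vertex 0.00 30.00 28.00
      vertex 12.00 30.00 28.00
      vertex 0.00 30.00 0.00
    endloop
  endfacet
  facet normal -1.0000 0.0000 0.0000
    outer loop
      vertex 0.00 30.00 28.00
      vertex 0.00 30.00 0.00
      vertex 0.00 0.00 0.00
    endloop
  endfacet
  facet normal -1.0000 0.0000 0.0000
    outer loop
      vertex 0.00 0.00 28.00
      vertex 0.00 30.00 28.00
      vertex 0.00 0.00 0.00
    endloop
  endfacet
  facet normal 1.0000 0.0000 0.0000
    outer loop
      vertex 12.00 0.00 0.00
      vertex 12.00 30.00 0.00
      vertex 12.00 30.00 28.00
    endloop
  endfacet
  facet normal 1.0000 0.0000 0.0000
    outer loop
      vertex 12.00 0.00 0.00
      vertex 12.00 30.00 28.00
      vertex 12.00 0.00 28.00
    endloop
  endfacet
endsolid part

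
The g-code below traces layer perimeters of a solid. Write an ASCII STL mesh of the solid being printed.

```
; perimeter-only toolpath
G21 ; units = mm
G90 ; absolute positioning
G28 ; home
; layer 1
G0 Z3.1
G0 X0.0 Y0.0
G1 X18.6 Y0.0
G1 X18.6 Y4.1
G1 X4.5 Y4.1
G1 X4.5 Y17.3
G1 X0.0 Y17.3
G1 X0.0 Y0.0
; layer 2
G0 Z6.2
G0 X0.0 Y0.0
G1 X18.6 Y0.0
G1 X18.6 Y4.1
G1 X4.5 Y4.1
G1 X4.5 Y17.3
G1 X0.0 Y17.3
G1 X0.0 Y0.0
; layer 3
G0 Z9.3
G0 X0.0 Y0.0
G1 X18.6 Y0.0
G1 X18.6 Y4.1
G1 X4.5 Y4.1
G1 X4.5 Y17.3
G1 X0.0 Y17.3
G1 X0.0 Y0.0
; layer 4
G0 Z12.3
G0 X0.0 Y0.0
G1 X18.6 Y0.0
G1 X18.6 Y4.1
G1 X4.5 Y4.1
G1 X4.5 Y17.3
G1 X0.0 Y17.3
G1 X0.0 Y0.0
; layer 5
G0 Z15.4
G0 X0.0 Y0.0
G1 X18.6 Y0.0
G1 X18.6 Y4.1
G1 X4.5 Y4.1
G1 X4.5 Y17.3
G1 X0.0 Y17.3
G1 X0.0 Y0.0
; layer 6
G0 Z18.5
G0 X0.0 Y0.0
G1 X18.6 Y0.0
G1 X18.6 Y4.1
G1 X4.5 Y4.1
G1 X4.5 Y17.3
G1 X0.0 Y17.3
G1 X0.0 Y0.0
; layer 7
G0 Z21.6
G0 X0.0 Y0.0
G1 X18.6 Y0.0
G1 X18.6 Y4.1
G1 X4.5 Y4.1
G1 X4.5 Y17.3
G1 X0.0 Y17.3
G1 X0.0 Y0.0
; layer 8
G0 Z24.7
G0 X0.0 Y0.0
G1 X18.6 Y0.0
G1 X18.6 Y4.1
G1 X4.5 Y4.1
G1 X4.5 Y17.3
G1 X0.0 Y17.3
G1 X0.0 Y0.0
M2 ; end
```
solid part
  facet normal 0.0000 0.0000 -1.0000
    outer loop
      vertex 18.6 4.1 0.0
      vertex 18.6 0.0 0.0
      vertex 0.0 0.0 0.0
    endloop
  endfacet
  facet normal 0.0000 0.0000 -1.0000
    outer loop
      vertex 4.5 4.1 0.0
      vertex 18.6 4.1 0.0
      vertex 0.0 0.0 0.0
    endloop
  endfacet
  facet normal 0.0000 0.0000 -1.0000
    outer loop
      vertex 4.5 17.3 0.0
      vertex 4.5 4.1 0.0
      vertex 0.0 0.0 0.0
    endloop
  endfacet
  facet normal 0.0000 0.0000 -1.0000
    outer loop
      vertex 0.0 17.3 0.0
      vertex 4.5 17.3 0.0
      vertex 0.0 0.0 0.0
    endloop
  endfacet
  facet normal 0.0000 0.0000 1.0000
    outer loop
      vertex 0.0 0.0 24.7
      vertex 18.6 0.0 24.7
      vertex 18.6 4.1 24.7
    endloop
  endfacet
  facet normal 0.0000 0.0000 1.0000
    outer loop
      vertex 0.0 0.0 24.7
      vertex 18.6 4.1 24.7
      vertex 4.5 4.1 24.7
    endloop
  endfacet
  facet normal 0.0000 0.0000 1.0000
    outer loop
      vertex 0.0 0.0 24.7
      vertex 4.5 4.1 24.7
      vertex 4.5 17.3 24.7
    endloop
  endfacet
  facet normal 0.0000 0.0000 1.0000
    outer loop
      vertex 0.0 0.0 24.7
      vertex 4.5 17.3 24.7
      vertex 0.0 17.3 24.7
    endloop
  endfacet
  facet normal 0.0000 -1.0000 0.0000
    outer loop
      vertex 0.0 0.0 0.0
      vertex 18.6 0.0 0.0
      vertex 18.6 0.0 24.7
    endloop
  endfacet
  facet normal 0.0000 -1.0000 0.0000
    outer loop
      vertex 0.0 0.0 0.0
      vertex 18.6 0.0 24.7
      vertex 0.0 0.0 24.7
    endloop
  endfacet
  facet normal 1.0000 0.0000 0.0000
    outer loop
      vertex 18.6 0.0 0.0
      vertex 18.6 4.1 0.0
      vertex 18.6 4.1 24.7
    endloop
  endfacet
  facet normal 1.0000 0.0000 0.0000
    outer loop
      vertex 18.6 0.0 0.0
      vertex 18.6 4.1 24.7
      vertex 18.6 0.0 24.7
    endloop
  endfacet
  facet normal 0.0000 1.0000 0.0000
    outer loop
      vertex 18.6 4.1 0.0
      vertex 4.5 4.1 0.0
      vertex 4.5 4.1 24.7
    endloop
  endfacet
  facet normal 0.0000 1.0000 0.0000
    outer loop
      vertex 18.6 4.1 0.0
      vertex 4.5 4.1 24.7
      vertex 18.6 4.1 24.7
    endloop
  endfacet
  facet normal 1.0000 0.0000 0.0000
    outer loop
      vertex 4.5 4.1 0.0
      vertex 4.5 17.3 0.0
      vertex 4.5 17.3 24.7
    endloop
  endfacet
  facet normal 1.0000 0.0000 0.0000
    outer loop
      vertex 4.5 4.1 0.0
      vertex 4.5 17.3 24.7
      vertex 4.5 4.1 24.7
    endloop
  endfacet
  facet normal 0.0000 1.0000 0.0000
    outer loop
      vertex 4.5 17.3 0.0
      vertex 0.0 17.3 0.0
      vertex 0.0 17.3 24.7
    endloop
  endfacet
  facet normal 0.0000 1.0000 0.0000
    outer loop
      vertex 4.5 17.3 0.0
      vertex 0.0 17.3 24.7
      vertex 4.5 17.3 24.7
    endloop
  endfacet
  facet normal -1.0000 0.0000 0.0000
    outer loop
      vertex 0.0 17.3 0.0
      vertex 0.0 0.0 0.0
      vertex 0.0 0.0 24.7
    endloop
  endfacet
  facet normal -1.0000 0.0000 0.0000
    outer loop
      vertex 0.0 17.3 0.0
      vertex 0.0 0.0 24.7
      vertex 0.0 17.3 24.7
    endloop
  endfacet
endsolid part

The G0 Z moves step by Δz≈3.1 mm. Every layer's G1 loop is the same polygon, so the solid is a straight extrusion of it from z=0 to z≈24.7. Closing with flat bottom and top caps and triangulating gives 20 facets — an L-shaped prism: outer 18.6 × 17.3 mm, arm thicknesses ≈ 4.1 mm (horizontal) and 4.5 mm (vertical), extruded 24.7 mm in z.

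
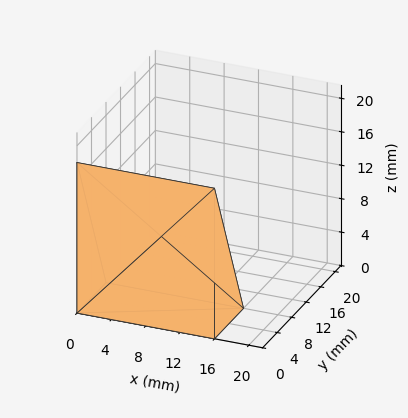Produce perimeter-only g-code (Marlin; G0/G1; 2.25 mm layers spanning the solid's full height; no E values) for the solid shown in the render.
Reading the render: the shape is a wedge (ramp): 16 × 8 mm base, rising to 18 mm along the y=0 edge and sloping linearly to z=0 at y=8 (dimensions read to the nearest mm from the axis ticks). For the g-code, the solid's height is divided into equal slices at the stated Δz and each level perimeter traced with G1 moves after a G0 lift.

; perimeter-only toolpath
G21 ; units = mm
G90 ; absolute positioning
G28 ; home
; layer 1
G0 Z2.25
G0 X0.00 Y0.00
G1 X16.00 Y0.00
G1 X16.00 Y7.00
G1 X0.00 Y7.00
G1 X0.00 Y0.00
; layer 2
G0 Z4.50
G0 X0.00 Y0.00
G1 X16.00 Y0.00
G1 X16.00 Y6.00
G1 X0.00 Y6.00
G1 X0.00 Y0.00
; layer 3
G0 Z6.75
G0 X0.00 Y0.00
G1 X16.00 Y0.00
G1 X16.00 Y5.00
G1 X0.00 Y5.00
G1 X0.00 Y0.00
; layer 4
G0 Z9.00
G0 X0.00 Y0.00
G1 X16.00 Y0.00
G1 X16.00 Y4.00
G1 X0.00 Y4.00
G1 X0.00 Y0.00
; layer 5
G0 Z11.25
G0 X0.00 Y0.00
G1 X16.00 Y0.00
G1 X16.00 Y3.00
G1 X0.00 Y3.00
G1 X0.00 Y0.00
; layer 6
G0 Z13.50
G0 X0.00 Y0.00
G1 X16.00 Y0.00
G1 X16.00 Y2.00
G1 X0.00 Y2.00
G1 X0.00 Y0.00
; layer 7
G0 Z15.75
G0 X0.00 Y0.00
G1 X16.00 Y0.00
G1 X16.00 Y1.00
G1 X0.00 Y1.00
G1 X0.00 Y0.00
M2 ; end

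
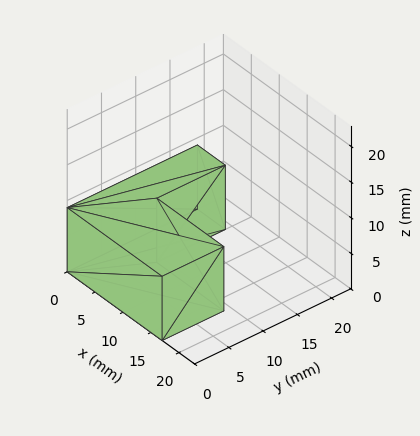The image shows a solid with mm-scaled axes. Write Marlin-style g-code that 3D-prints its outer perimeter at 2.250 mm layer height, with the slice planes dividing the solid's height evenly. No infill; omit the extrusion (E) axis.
Reading the render: the shape is an L-shaped prism: outer 17 × 19 mm, arm thicknesses ≈ 9 mm (horizontal) and 5 mm (vertical), extruded 9 mm in z (dimensions read to the nearest mm from the axis ticks). For the g-code, the solid's height is divided into equal slices at the stated Δz and each level perimeter traced with G1 moves after a G0 lift.

; perimeter-only toolpath
G21 ; units = mm
G90 ; absolute positioning
G28 ; home
; layer 1
G0 Z2.250
G0 X0.000 Y0.000
G1 X17.000 Y0.000
G1 X17.000 Y9.000
G1 X5.000 Y9.000
G1 X5.000 Y19.000
G1 X0.000 Y19.000
G1 X0.000 Y0.000
; layer 2
G0 Z4.500
G0 X0.000 Y0.000
G1 X17.000 Y0.000
G1 X17.000 Y9.000
G1 X5.000 Y9.000
G1 X5.000 Y19.000
G1 X0.000 Y19.000
G1 X0.000 Y0.000
; layer 3
G0 Z6.750
G0 X0.000 Y0.000
G1 X17.000 Y0.000
G1 X17.000 Y9.000
G1 X5.000 Y9.000
G1 X5.000 Y19.000
G1 X0.000 Y19.000
G1 X0.000 Y0.000
; layer 4
G0 Z9.000
G0 X0.000 Y0.000
G1 X17.000 Y0.000
G1 X17.000 Y9.000
G1 X5.000 Y9.000
G1 X5.000 Y19.000
G1 X0.000 Y19.000
G1 X0.000 Y0.000
M2 ; end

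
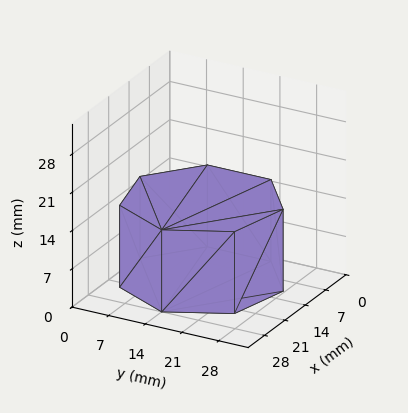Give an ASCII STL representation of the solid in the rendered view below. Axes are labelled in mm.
Reading the render: the shape is a regular 7-sided prism (a cylinder approximated with 7 flat sides), circumscribed radius ≈ 14 mm, height ≈ 15 mm (dimensions read to the nearest mm from the axis ticks). For the STL, each face is triangulated and given an outward normal.

solid part
  facet normal 0.0000 0.0000 -1.0000
    outer loop
      vertex 10.885 27.649 0.000
      vertex 22.729 24.946 0.000
      vertex 28.000 14.000 0.000
    endloop
  endfacet
  facet normal 0.0000 0.0000 -1.0000
    outer loop
      vertex 1.386 20.074 0.000
      vertex 10.885 27.649 0.000
      vertex 28.000 14.000 0.000
    endloop
  endfacet
  facet normal 0.0000 0.0000 -1.0000
    outer loop
      vertex 1.386 7.926 0.000
      vertex 1.386 20.074 0.000
      vertex 28.000 14.000 0.000
    endloop
  endfacet
  facet normal 0.0000 0.0000 -1.0000
    outer loop
      vertex 10.885 0.351 0.000
      vertex 1.386 7.926 0.000
      vertex 28.000 14.000 0.000
    endloop
  endfacet
  facet normal 0.0000 0.0000 -1.0000
    outer loop
      vertex 22.729 3.054 0.000
      vertex 10.885 0.351 0.000
      vertex 28.000 14.000 0.000
    endloop
  endfacet
  facet normal 0.0000 0.0000 1.0000
    outer loop
      vertex 28.000 14.000 15.000
      vertex 22.729 24.946 15.000
      vertex 10.885 27.649 15.000
    endloop
  endfacet
  facet normal 0.0000 0.0000 1.0000
    outer loop
      vertex 28.000 14.000 15.000
      vertex 10.885 27.649 15.000
      vertex 1.386 20.074 15.000
    endloop
  endfacet
  facet normal 0.0000 0.0000 1.0000
    outer loop
      vertex 28.000 14.000 15.000
      vertex 1.386 20.074 15.000
      vertex 1.386 7.926 15.000
    endloop
  endfacet
  facet normal 0.0000 0.0000 1.0000
    outer loop
      vertex 28.000 14.000 15.000
      vertex 1.386 7.926 15.000
      vertex 10.885 0.351 15.000
    endloop
  endfacet
  facet normal 0.0000 0.0000 1.0000
    outer loop
      vertex 28.000 14.000 15.000
      vertex 10.885 0.351 15.000
      vertex 22.729 3.054 15.000
    endloop
  endfacet
  facet normal 0.9010 0.4339 0.0000
    outer loop
      vertex 28.000 14.000 0.000
      vertex 22.729 24.946 0.000
      vertex 22.729 24.946 15.000
    endloop
  endfacet
  facet normal 0.9010 0.4339 0.0000
    outer loop
      vertex 28.000 14.000 0.000
      vertex 22.729 24.946 15.000
      vertex 28.000 14.000 15.000
    endloop
  endfacet
  facet normal 0.2225 0.9749 0.0000
    outer loop
      vertex 22.729 24.946 0.000
      vertex 10.885 27.649 0.000
      vertex 10.885 27.649 15.000
    endloop
  endfacet
  facet normal 0.2225 0.9749 0.0000
    outer loop
      vertex 22.729 24.946 0.000
      vertex 10.885 27.649 15.000
      vertex 22.729 24.946 15.000
    endloop
  endfacet
  facet normal -0.6235 0.7818 0.0000
    outer loop
      vertex 10.885 27.649 0.000
      vertex 1.386 20.074 0.000
      vertex 1.386 20.074 15.000
    endloop
  endfacet
  facet normal -0.6235 0.7818 0.0000
    outer loop
      vertex 10.885 27.649 0.000
      vertex 1.386 20.074 15.000
      vertex 10.885 27.649 15.000
    endloop
  endfacet
  facet normal -1.0000 0.0000 0.0000
    outer loop
      vertex 1.386 20.074 0.000
      vertex 1.386 7.926 0.000
      vertex 1.386 7.926 15.000
    endloop
  endfacet
  facet normal -1.0000 0.0000 0.0000
    outer loop
      vertex 1.386 20.074 0.000
      vertex 1.386 7.926 15.000
      vertex 1.386 20.074 15.000
    endloop
  endfacet
  facet normal -0.6235 -0.7818 0.0000
    outer loop
      vertex 1.386 7.926 0.000
      vertex 10.885 0.351 0.000
      vertex 10.885 0.351 15.000
    endloop
  endfacet
  facet normal -0.6235 -0.7818 0.0000
    outer loop
      vertex 1.386 7.926 0.000
      vertex 10.885 0.351 15.000
      vertex 1.386 7.926 15.000
    endloop
  endfacet
  facet normal 0.2225 -0.9749 0.0000
    outer loop
      vertex 10.885 0.351 0.000
      vertex 22.729 3.054 0.000
      vertex 22.729 3.054 15.000
    endloop
  endfacet
  facet normal 0.2225 -0.9749 0.0000
    outer loop
      vertex 10.885 0.351 0.000
      vertex 22.729 3.054 15.000
      vertex 10.885 0.351 15.000
    endloop
  endfacet
  facet normal 0.9010 -0.4339 0.0000
    outer loop
      vertex 22.729 3.054 0.000
      vertex 28.000 14.000 0.000
      vertex 28.000 14.000 15.000
    endloop
  endfacet
  facet normal 0.9010 -0.4339 0.0000
    outer loop
      vertex 22.729 3.054 0.000
      vertex 28.000 14.000 15.000
      vertex 22.729 3.054 15.000
    endloop
  endfacet
endsolid part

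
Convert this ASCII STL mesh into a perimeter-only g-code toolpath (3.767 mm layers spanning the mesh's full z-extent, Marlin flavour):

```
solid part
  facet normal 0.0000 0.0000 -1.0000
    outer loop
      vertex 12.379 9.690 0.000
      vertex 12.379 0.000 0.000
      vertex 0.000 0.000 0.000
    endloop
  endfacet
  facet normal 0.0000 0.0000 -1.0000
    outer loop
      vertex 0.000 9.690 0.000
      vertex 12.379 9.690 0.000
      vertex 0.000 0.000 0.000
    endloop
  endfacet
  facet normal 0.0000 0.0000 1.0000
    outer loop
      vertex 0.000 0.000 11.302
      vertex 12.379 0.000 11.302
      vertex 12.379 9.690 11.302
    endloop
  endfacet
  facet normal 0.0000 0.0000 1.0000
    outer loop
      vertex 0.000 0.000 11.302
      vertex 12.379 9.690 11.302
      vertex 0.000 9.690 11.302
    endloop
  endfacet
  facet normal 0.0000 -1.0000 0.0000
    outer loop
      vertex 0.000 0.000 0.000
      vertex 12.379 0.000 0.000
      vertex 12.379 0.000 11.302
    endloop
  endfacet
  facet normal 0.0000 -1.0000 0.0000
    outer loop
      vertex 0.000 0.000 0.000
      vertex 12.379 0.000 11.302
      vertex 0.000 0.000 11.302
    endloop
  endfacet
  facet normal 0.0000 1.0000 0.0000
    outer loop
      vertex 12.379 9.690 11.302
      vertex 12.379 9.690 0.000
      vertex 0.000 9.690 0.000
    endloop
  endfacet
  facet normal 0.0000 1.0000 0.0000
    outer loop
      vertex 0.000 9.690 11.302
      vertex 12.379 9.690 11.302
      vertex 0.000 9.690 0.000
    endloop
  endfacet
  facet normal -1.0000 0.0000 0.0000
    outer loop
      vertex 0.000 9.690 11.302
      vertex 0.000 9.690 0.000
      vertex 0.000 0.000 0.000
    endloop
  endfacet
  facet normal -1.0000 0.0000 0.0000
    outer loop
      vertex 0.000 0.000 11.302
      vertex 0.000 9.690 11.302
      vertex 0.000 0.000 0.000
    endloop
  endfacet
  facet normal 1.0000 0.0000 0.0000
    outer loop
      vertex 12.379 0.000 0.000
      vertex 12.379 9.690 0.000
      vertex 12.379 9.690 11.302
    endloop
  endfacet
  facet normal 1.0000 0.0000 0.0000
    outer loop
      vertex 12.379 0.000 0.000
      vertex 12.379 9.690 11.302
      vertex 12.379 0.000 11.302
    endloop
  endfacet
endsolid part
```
; perimeter-only toolpath
G21 ; units = mm
G90 ; absolute positioning
G28 ; home
; layer 1
G0 Z3.767
G0 X0.000 Y0.000
G1 X12.379 Y0.000
G1 X12.379 Y9.690
G1 X0.000 Y9.690
G1 X0.000 Y0.000
; layer 2
G0 Z7.535
G0 X0.000 Y0.000
G1 X12.379 Y0.000
G1 X12.379 Y9.690
G1 X0.000 Y9.690
G1 X0.000 Y0.000
; layer 3
G0 Z11.302
G0 X0.000 Y0.000
G1 X12.379 Y0.000
G1 X12.379 Y9.690
G1 X0.000 Y9.690
G1 X0.000 Y0.000
M2 ; end

The solid is a rectangular box, roughly 12.4 × 9.69 mm footprint and 11.3 mm tall. Slicing at Δz = 3.767 mm — 3 equal slices spanning the solid's height, so layer i sits at z = i·h/3 — gives 3 non-empty perimeters. Each is a 4-segment closed polygon; G0 lifts to the layer z and rapids to the start vertex, then G1 traces the edges.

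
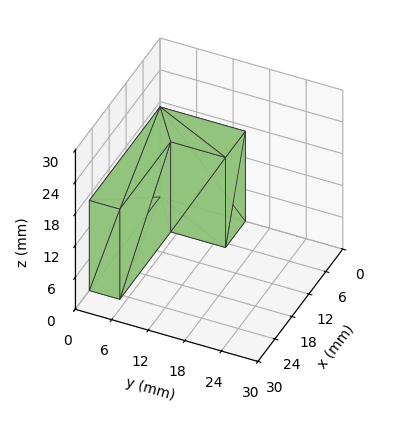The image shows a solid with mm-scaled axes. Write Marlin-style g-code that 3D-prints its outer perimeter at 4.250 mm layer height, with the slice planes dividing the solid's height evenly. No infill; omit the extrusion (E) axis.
Reading the render: the shape is an L-shaped prism: outer 25 × 14 mm, arm thicknesses ≈ 5 mm (horizontal) and 7 mm (vertical), extruded 17 mm in z (dimensions read to the nearest mm from the axis ticks). For the g-code, the solid's height is divided into equal slices at the stated Δz and each level perimeter traced with G1 moves after a G0 lift.

; perimeter-only toolpath
G21 ; units = mm
G90 ; absolute positioning
G28 ; home
; layer 1
G0 Z4.250
G0 X0.000 Y0.000
G1 X25.000 Y0.000
G1 X25.000 Y5.000
G1 X7.000 Y5.000
G1 X7.000 Y14.000
G1 X0.000 Y14.000
G1 X0.000 Y0.000
; layer 2
G0 Z8.500
G0 X0.000 Y0.000
G1 X25.000 Y0.000
G1 X25.000 Y5.000
G1 X7.000 Y5.000
G1 X7.000 Y14.000
G1 X0.000 Y14.000
G1 X0.000 Y0.000
; layer 3
G0 Z12.750
G0 X0.000 Y0.000
G1 X25.000 Y0.000
G1 X25.000 Y5.000
G1 X7.000 Y5.000
G1 X7.000 Y14.000
G1 X0.000 Y14.000
G1 X0.000 Y0.000
; layer 4
G0 Z17.000
G0 X0.000 Y0.000
G1 X25.000 Y0.000
G1 X25.000 Y5.000
G1 X7.000 Y5.000
G1 X7.000 Y14.000
G1 X0.000 Y14.000
G1 X0.000 Y0.000
M2 ; end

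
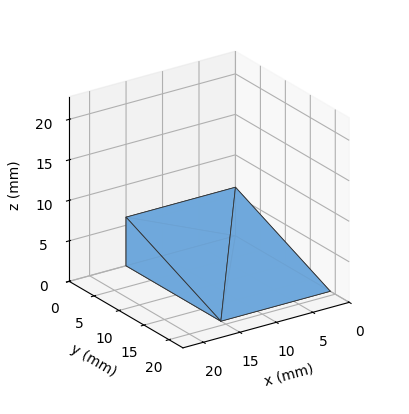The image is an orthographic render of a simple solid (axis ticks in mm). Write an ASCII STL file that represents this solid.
Reading the render: the shape is a wedge (ramp): 15 × 19 mm base, rising to 6 mm along the y=0 edge and sloping linearly to z=0 at y=19 (dimensions read to the nearest mm from the axis ticks). For the STL, each face is triangulated and given an outward normal.

solid part
  facet normal 0.0000 0.0000 -1.0000
    outer loop
      vertex 15.00 19.00 0.00
      vertex 15.00 0.00 0.00
      vertex 0.00 0.00 0.00
    endloop
  endfacet
  facet normal 0.0000 0.0000 -1.0000
    outer loop
      vertex 0.00 19.00 0.00
      vertex 15.00 19.00 0.00
      vertex 0.00 0.00 0.00
    endloop
  endfacet
  facet normal 0.0000 -1.0000 0.0000
    outer loop
      vertex 0.00 0.00 0.00
      vertex 15.00 0.00 0.00
      vertex 15.00 0.00 6.00
    endloop
  endfacet
  facet normal 0.0000 -1.0000 0.0000
    outer loop
      vertex 0.00 0.00 0.00
      vertex 15.00 0.00 6.00
      vertex 0.00 0.00 6.00
    endloop
  endfacet
  facet normal 0.0000 0.3011 0.9536
    outer loop
      vertex 0.00 0.00 6.00
      vertex 15.00 0.00 6.00
      vertex 15.00 19.00 0.00
    endloop
  endfacet
  facet normal 0.0000 0.3011 0.9536
    outer loop
      vertex 0.00 0.00 6.00
      vertex 15.00 19.00 0.00
      vertex 0.00 19.00 0.00
    endloop
  endfacet
  facet normal -1.0000 0.0000 0.0000
    outer loop
      vertex 0.00 0.00 6.00
      vertex 0.00 19.00 0.00
      vertex 0.00 0.00 0.00
    endloop
  endfacet
  facet normal 1.0000 0.0000 0.0000
    outer loop
      vertex 15.00 0.00 0.00
      vertex 15.00 19.00 0.00
      vertex 15.00 0.00 6.00
    endloop
  endfacet
endsolid part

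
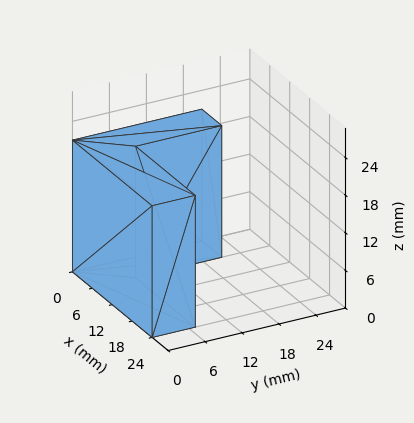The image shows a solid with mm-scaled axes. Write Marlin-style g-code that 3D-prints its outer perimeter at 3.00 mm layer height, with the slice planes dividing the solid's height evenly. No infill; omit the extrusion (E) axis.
Reading the render: the shape is an L-shaped prism: outer 24 × 21 mm, arm thicknesses ≈ 7 mm (horizontal) and 6 mm (vertical), extruded 21 mm in z (dimensions read to the nearest mm from the axis ticks). For the g-code, the solid's height is divided into equal slices at the stated Δz and each level perimeter traced with G1 moves after a G0 lift.

; perimeter-only toolpath
G21 ; units = mm
G90 ; absolute positioning
G28 ; home
; layer 1
G0 Z3.00
G0 X0.00 Y0.00
G1 X24.00 Y0.00
G1 X24.00 Y7.00
G1 X6.00 Y7.00
G1 X6.00 Y21.00
G1 X0.00 Y21.00
G1 X0.00 Y0.00
; layer 2
G0 Z6.00
G0 X0.00 Y0.00
G1 X24.00 Y0.00
G1 X24.00 Y7.00
G1 X6.00 Y7.00
G1 X6.00 Y21.00
G1 X0.00 Y21.00
G1 X0.00 Y0.00
; layer 3
G0 Z9.00
G0 X0.00 Y0.00
G1 X24.00 Y0.00
G1 X24.00 Y7.00
G1 X6.00 Y7.00
G1 X6.00 Y21.00
G1 X0.00 Y21.00
G1 X0.00 Y0.00
; layer 4
G0 Z12.00
G0 X0.00 Y0.00
G1 X24.00 Y0.00
G1 X24.00 Y7.00
G1 X6.00 Y7.00
G1 X6.00 Y21.00
G1 X0.00 Y21.00
G1 X0.00 Y0.00
; layer 5
G0 Z15.00
G0 X0.00 Y0.00
G1 X24.00 Y0.00
G1 X24.00 Y7.00
G1 X6.00 Y7.00
G1 X6.00 Y21.00
G1 X0.00 Y21.00
G1 X0.00 Y0.00
; layer 6
G0 Z18.00
G0 X0.00 Y0.00
G1 X24.00 Y0.00
G1 X24.00 Y7.00
G1 X6.00 Y7.00
G1 X6.00 Y21.00
G1 X0.00 Y21.00
G1 X0.00 Y0.00
; layer 7
G0 Z21.00
G0 X0.00 Y0.00
G1 X24.00 Y0.00
G1 X24.00 Y7.00
G1 X6.00 Y7.00
G1 X6.00 Y21.00
G1 X0.00 Y21.00
G1 X0.00 Y0.00
M2 ; end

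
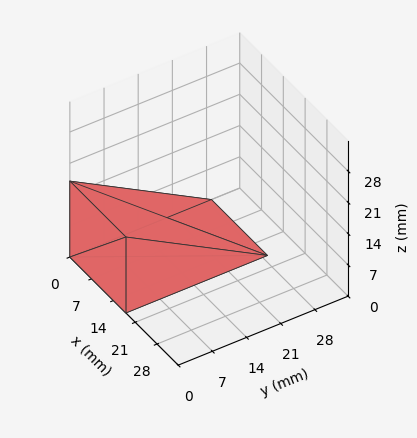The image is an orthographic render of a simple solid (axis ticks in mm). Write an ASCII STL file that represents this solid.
Reading the render: the shape is a wedge (ramp): 18 × 29 mm base, rising to 17 mm along the y=0 edge and sloping linearly to z=0 at y=29 (dimensions read to the nearest mm from the axis ticks). For the STL, each face is triangulated and given an outward normal.

solid part
  facet normal 0.0000 0.0000 -1.0000
    outer loop
      vertex 18.00 29.00 0.00
      vertex 18.00 0.00 0.00
      vertex 0.00 0.00 0.00
    endloop
  endfacet
  facet normal 0.0000 0.0000 -1.0000
    outer loop
      vertex 0.00 29.00 0.00
      vertex 18.00 29.00 0.00
      vertex 0.00 0.00 0.00
    endloop
  endfacet
  facet normal 0.0000 -1.0000 0.0000
    outer loop
      vertex 0.00 0.00 0.00
      vertex 18.00 0.00 0.00
      vertex 18.00 0.00 17.00
    endloop
  endfacet
  facet normal 0.0000 -1.0000 0.0000
    outer loop
      vertex 0.00 0.00 0.00
      vertex 18.00 0.00 17.00
      vertex 0.00 0.00 17.00
    endloop
  endfacet
  facet normal 0.0000 0.5057 0.8627
    outer loop
      vertex 0.00 0.00 17.00
      vertex 18.00 0.00 17.00
      vertex 18.00 29.00 0.00
    endloop
  endfacet
  facet normal 0.0000 0.5057 0.8627
    outer loop
      vertex 0.00 0.00 17.00
      vertex 18.00 29.00 0.00
      vertex 0.00 29.00 0.00
    endloop
  endfacet
  facet normal -1.0000 0.0000 0.0000
    outer loop
      vertex 0.00 0.00 17.00
      vertex 0.00 29.00 0.00
      vertex 0.00 0.00 0.00
    endloop
  endfacet
  facet normal 1.0000 0.0000 0.0000
    outer loop
      vertex 18.00 0.00 0.00
      vertex 18.00 29.00 0.00
      vertex 18.00 0.00 17.00
    endloop
  endfacet
endsolid part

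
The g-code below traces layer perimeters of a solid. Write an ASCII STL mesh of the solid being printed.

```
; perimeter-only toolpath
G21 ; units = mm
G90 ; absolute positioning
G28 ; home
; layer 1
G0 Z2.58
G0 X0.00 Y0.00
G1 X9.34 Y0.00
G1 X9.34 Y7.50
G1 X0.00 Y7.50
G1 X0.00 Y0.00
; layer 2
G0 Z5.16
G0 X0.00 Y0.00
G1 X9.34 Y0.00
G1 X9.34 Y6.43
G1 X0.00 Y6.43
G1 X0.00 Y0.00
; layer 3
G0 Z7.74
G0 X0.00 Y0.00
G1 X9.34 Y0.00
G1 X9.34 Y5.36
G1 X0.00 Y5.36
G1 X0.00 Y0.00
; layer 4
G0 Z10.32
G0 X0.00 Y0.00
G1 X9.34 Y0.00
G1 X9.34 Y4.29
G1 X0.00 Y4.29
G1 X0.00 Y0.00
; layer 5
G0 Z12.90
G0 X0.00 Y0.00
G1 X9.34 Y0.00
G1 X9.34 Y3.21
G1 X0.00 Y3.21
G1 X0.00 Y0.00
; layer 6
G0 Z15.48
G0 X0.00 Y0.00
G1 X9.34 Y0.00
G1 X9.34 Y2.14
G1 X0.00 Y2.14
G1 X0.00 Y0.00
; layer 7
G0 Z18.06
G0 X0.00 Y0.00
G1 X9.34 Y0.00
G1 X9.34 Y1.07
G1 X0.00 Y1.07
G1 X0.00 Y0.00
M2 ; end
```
solid part
  facet normal 0.0000 0.0000 -1.0000
    outer loop
      vertex 9.34 8.57 0.00
      vertex 9.34 0.00 0.00
      vertex 0.00 0.00 0.00
    endloop
  endfacet
  facet normal 0.0000 0.0000 -1.0000
    outer loop
      vertex 0.00 8.57 0.00
      vertex 9.34 8.57 0.00
      vertex 0.00 0.00 0.00
    endloop
  endfacet
  facet normal 0.0000 -1.0000 0.0000
    outer loop
      vertex 0.00 0.00 0.00
      vertex 9.34 0.00 0.00
      vertex 9.34 0.00 20.64
    endloop
  endfacet
  facet normal 0.0000 -1.0000 0.0000
    outer loop
      vertex 0.00 0.00 0.00
      vertex 9.34 0.00 20.64
      vertex 0.00 0.00 20.64
    endloop
  endfacet
  facet normal 0.0000 0.9236 0.3835
    outer loop
      vertex 0.00 0.00 20.64
      vertex 9.34 0.00 20.64
      vertex 9.34 8.57 0.00
    endloop
  endfacet
  facet normal 0.0000 0.9236 0.3835
    outer loop
      vertex 0.00 0.00 20.64
      vertex 9.34 8.57 0.00
      vertex 0.00 8.57 0.00
    endloop
  endfacet
  facet normal -1.0000 0.0000 0.0000
    outer loop
      vertex 0.00 0.00 20.64
      vertex 0.00 8.57 0.00
      vertex 0.00 0.00 0.00
    endloop
  endfacet
  facet normal 1.0000 0.0000 0.0000
    outer loop
      vertex 9.34 0.00 0.00
      vertex 9.34 8.57 0.00
      vertex 9.34 0.00 20.64
    endloop
  endfacet
endsolid part

The G0 Z moves step by Δz≈2.58 mm. The G1 loops shrink linearly with z, so the solid tapers from its base footprint up to z≈20.6. Closing with a flat bottom cap and the tapered top and triangulating gives 8 facets — a wedge (ramp): 9.34 × 8.57 mm base, rising to 20.6 mm along the y=0 edge and sloping linearly to z=0 at y=8.57.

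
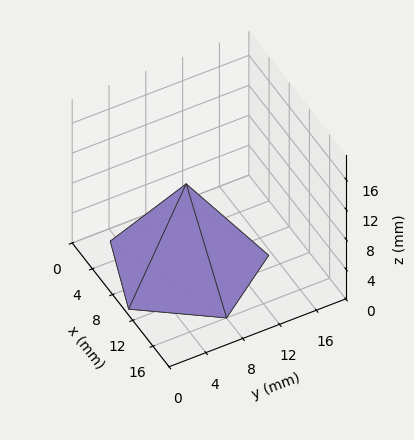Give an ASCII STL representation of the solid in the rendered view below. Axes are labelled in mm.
Reading the render: the shape is a regular 5-sided pyramid, base circumscribed radius ≈ 8 mm, apex at z ≈ 11 mm (dimensions read to the nearest mm from the axis ticks). For the STL, each face is triangulated and given an outward normal.

solid part
  facet normal 0.0000 0.0000 -1.0000
    outer loop
      vertex 1.528 12.702 0.000
      vertex 10.472 15.608 0.000
      vertex 16.000 8.000 0.000
    endloop
  endfacet
  facet normal 0.0000 0.0000 -1.0000
    outer loop
      vertex 1.528 3.298 0.000
      vertex 1.528 12.702 0.000
      vertex 16.000 8.000 0.000
    endloop
  endfacet
  facet normal 0.0000 0.0000 -1.0000
    outer loop
      vertex 10.472 0.392 0.000
      vertex 1.528 3.298 0.000
      vertex 16.000 8.000 0.000
    endloop
  endfacet
  facet normal 0.6973 0.5066 0.5071
    outer loop
      vertex 16.000 8.000 0.000
      vertex 10.472 15.608 0.000
      vertex 8.000 8.000 11.000
    endloop
  endfacet
  facet normal -0.2663 0.8197 0.5071
    outer loop
      vertex 10.472 15.608 0.000
      vertex 1.528 12.702 0.000
      vertex 8.000 8.000 11.000
    endloop
  endfacet
  facet normal -0.8619 0.0000 0.5071
    outer loop
      vertex 1.528 12.702 0.000
      vertex 1.528 3.298 0.000
      vertex 8.000 8.000 11.000
    endloop
  endfacet
  facet normal -0.2663 -0.8197 0.5071
    outer loop
      vertex 1.528 3.298 0.000
      vertex 10.472 0.392 0.000
      vertex 8.000 8.000 11.000
    endloop
  endfacet
  facet normal 0.6973 -0.5066 0.5071
    outer loop
      vertex 10.472 0.392 0.000
      vertex 16.000 8.000 0.000
      vertex 8.000 8.000 11.000
    endloop
  endfacet
endsolid part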